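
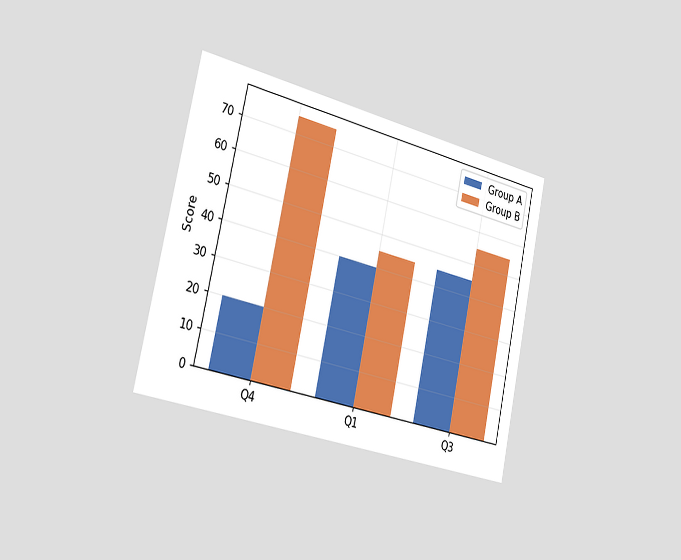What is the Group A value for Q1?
The chart is tilted about 12° clockwise and viewed slightly from the left. The Group A bar at Q1 reaches 40 on the y-axis.

40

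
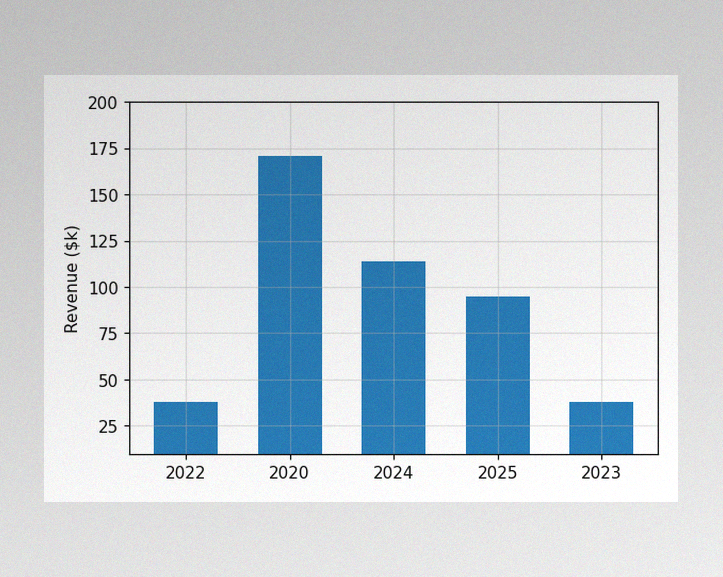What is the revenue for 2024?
$114k

The image has some photo noise and uneven lighting. Reading along the chart's y-axis, the 2024 bar reaches $114k.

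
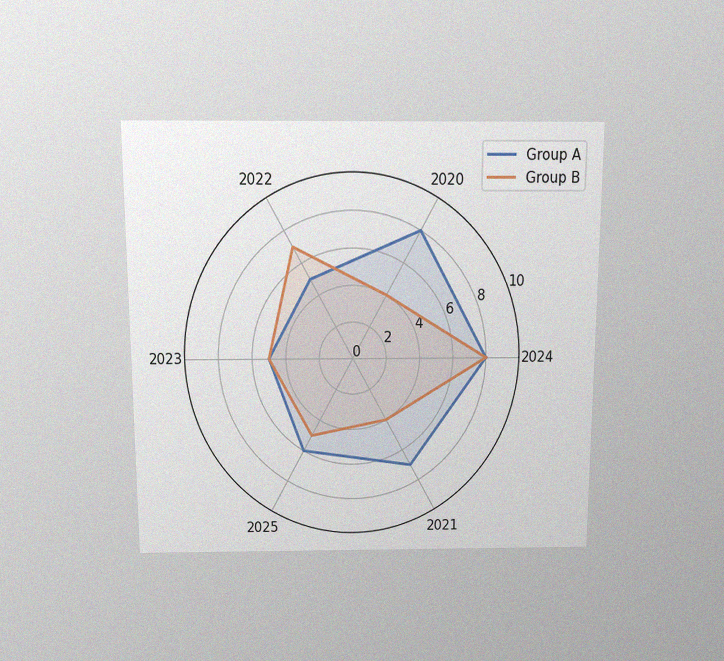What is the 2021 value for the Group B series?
4

The chart is viewed slightly from above, with some photo noise. On the 2021 axis, Group B reaches 4.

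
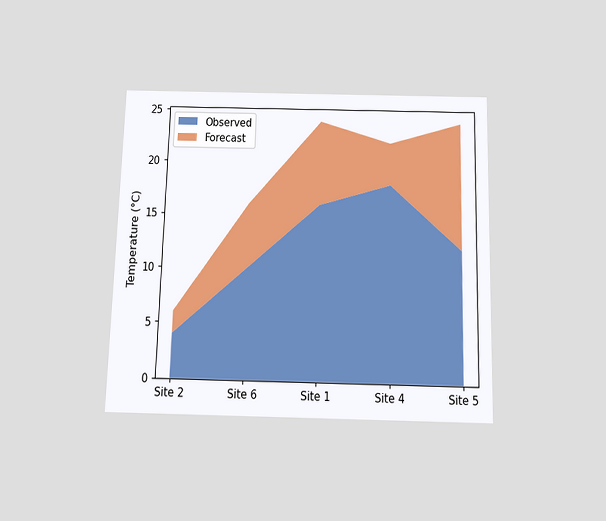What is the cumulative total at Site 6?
The chart is viewed slightly from below. The stacked total at Site 6 reaches 16°C.

16°C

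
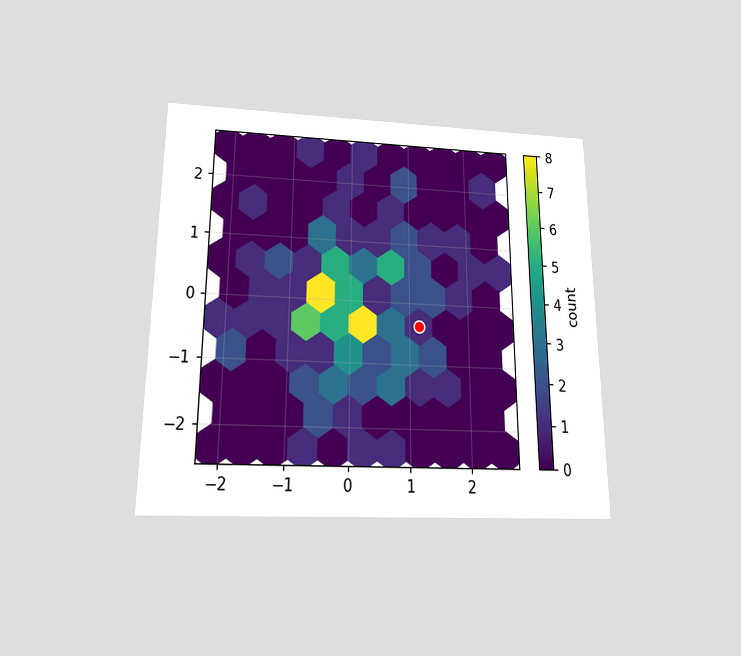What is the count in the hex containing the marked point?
The chart is viewed slightly from below. The marked hex reads 1 on the colorbar.

1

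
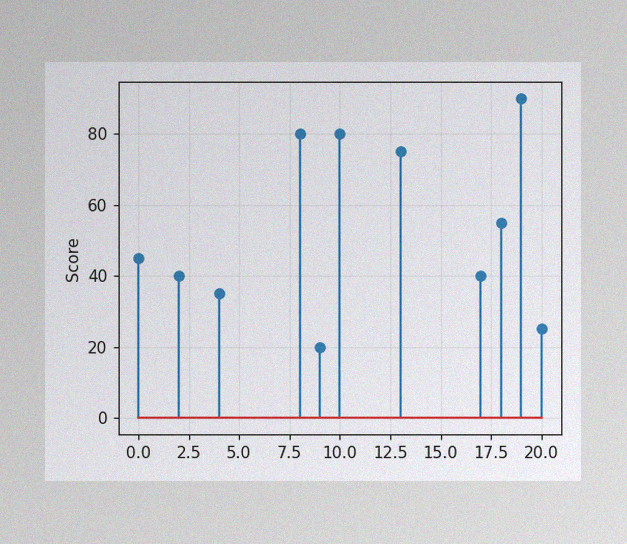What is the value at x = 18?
55

The image has some photo noise and uneven lighting. The stem at x=18 reaches 55.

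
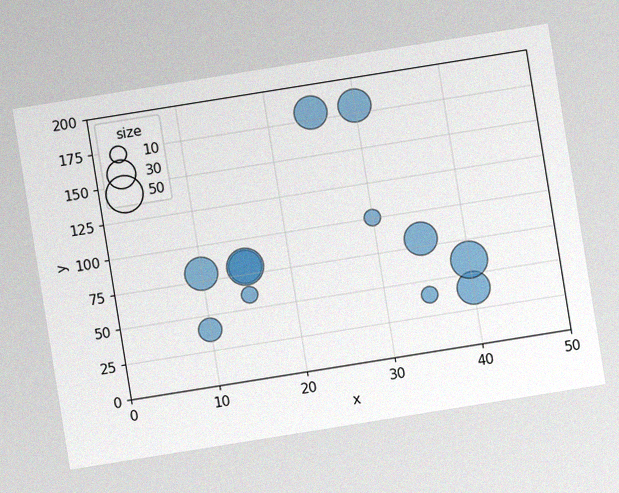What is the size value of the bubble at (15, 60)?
10

The chart is tilted about 9° counter-clockwise, with some photo noise. Matching the bubble at (15, 60) against the size legend gives 10.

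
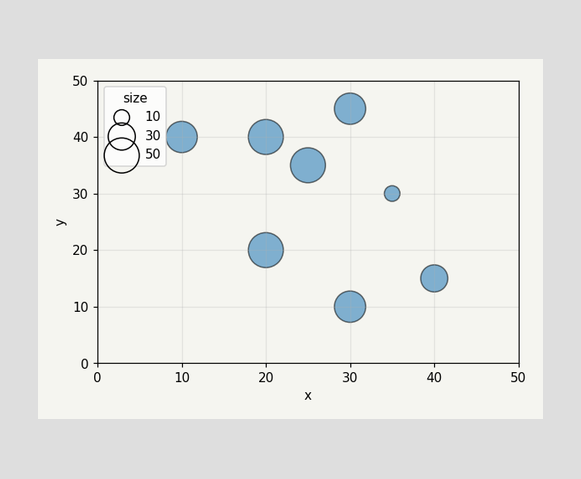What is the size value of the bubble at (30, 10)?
Matching the bubble at (30, 10) against the size legend gives 40.

40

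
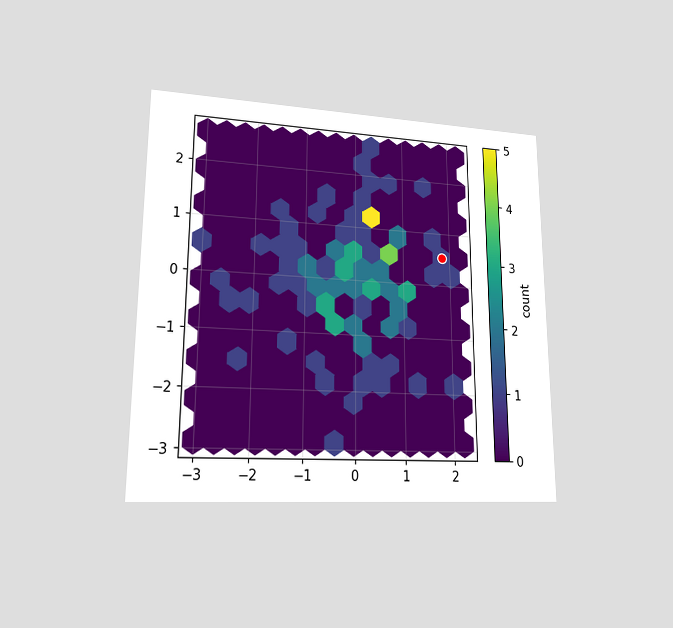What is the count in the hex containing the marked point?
The chart is viewed at a slight angle. The marked hex reads 1 on the colorbar.

1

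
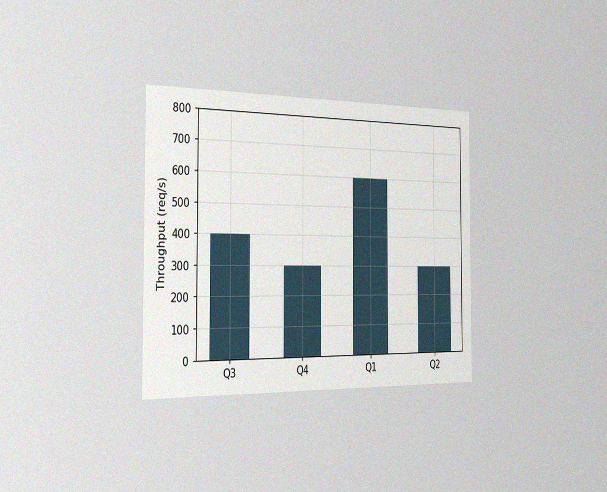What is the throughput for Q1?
The chart is viewed slightly from the left, with some photo noise. Reading along the chart's y-axis, the Q1 bar reaches 600req/s.

600req/s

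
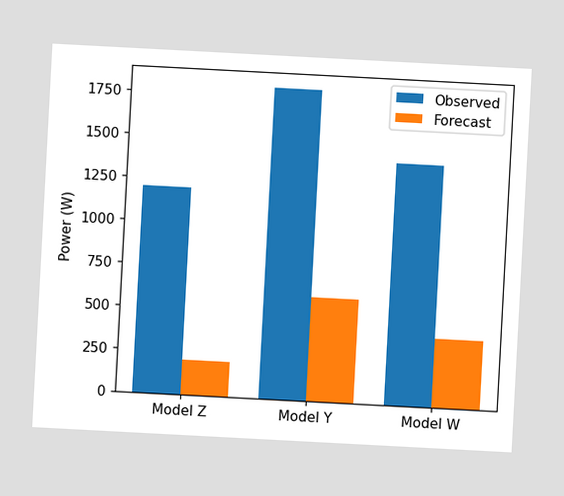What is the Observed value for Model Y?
The chart is tilted about 3° clockwise. The Observed bar at Model Y reaches 1800W on the y-axis.

1800W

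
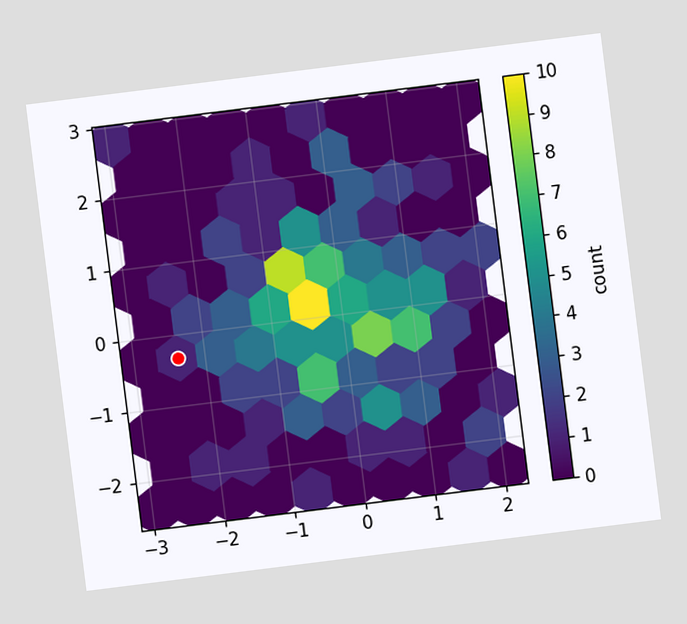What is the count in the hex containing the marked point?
The chart is tilted about 7° counter-clockwise. The marked hex reads 1 on the colorbar.

1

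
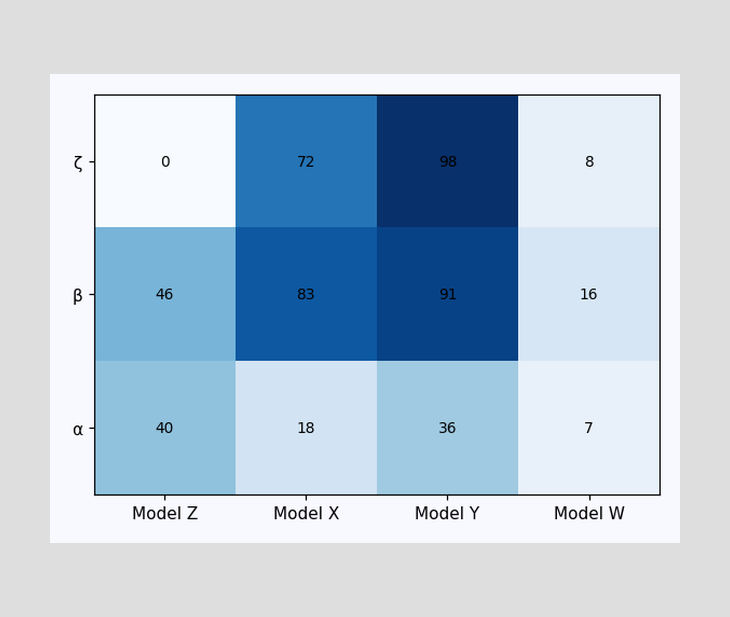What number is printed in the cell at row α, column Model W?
The (α, Model W) cell reads 7.

7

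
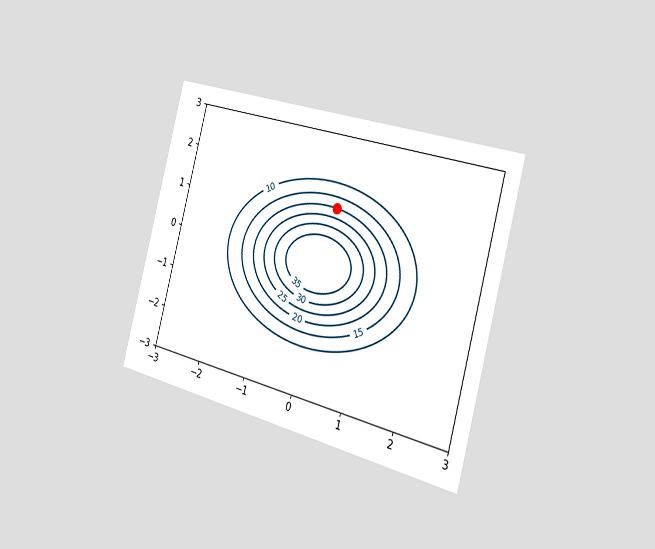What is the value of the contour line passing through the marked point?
The chart is tilted about 15° clockwise and viewed slightly from the right. The marked point sits on the contour labelled 20.

20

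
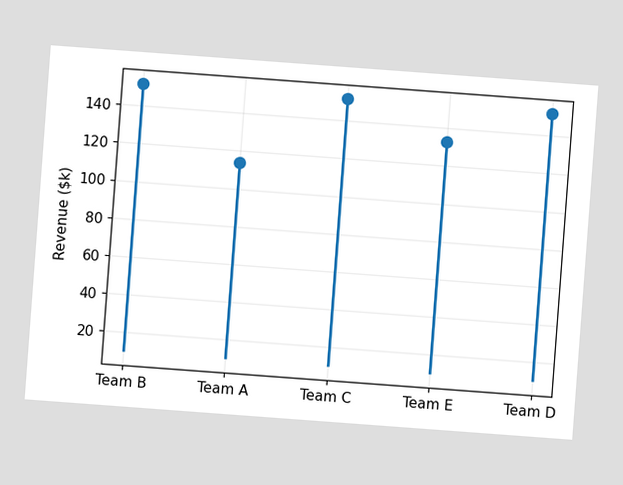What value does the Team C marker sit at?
$152k

The chart is tilted about 4° clockwise. The Team C marker sits at $152k.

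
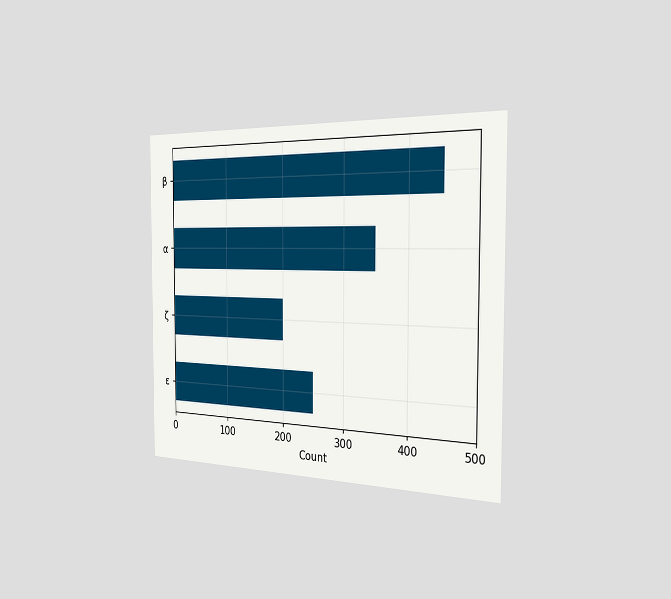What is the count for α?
350

The chart is viewed slightly from the right. Reading along the chart's x-axis, the α bar reaches 350.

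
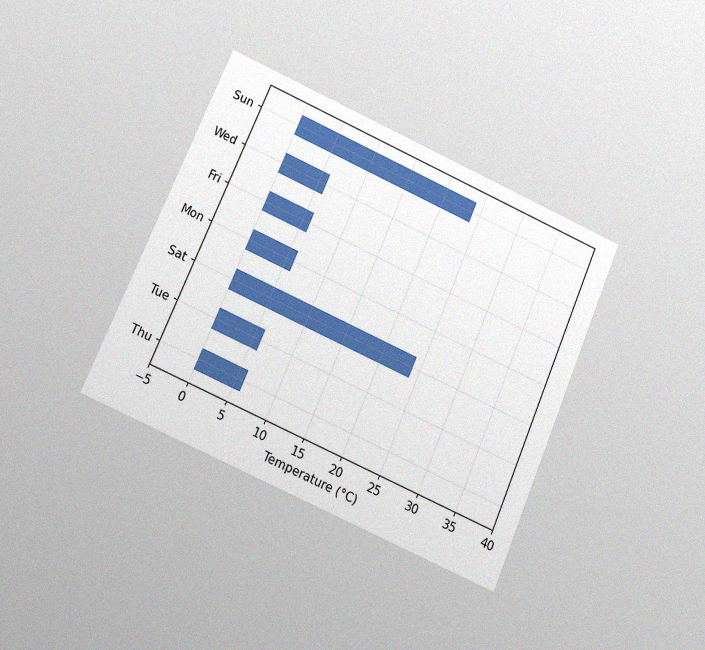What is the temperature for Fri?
6°C

The chart is tilted about 23° clockwise and viewed at a slight angle, with some photo noise. Reading along the chart's x-axis, the Fri bar reaches 6°C.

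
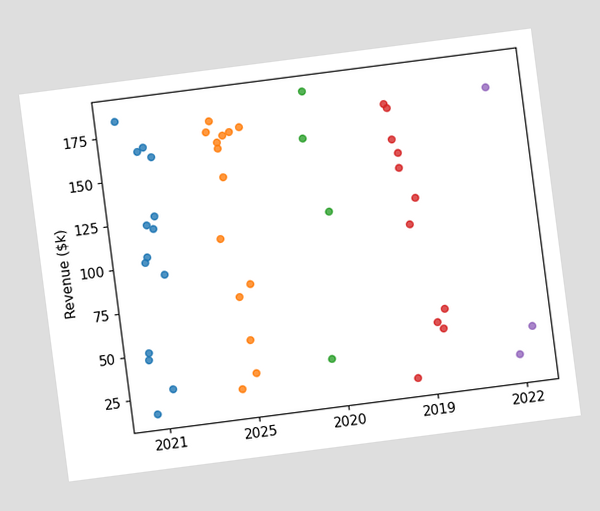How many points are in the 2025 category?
14

The chart is tilted about 7° counter-clockwise. Counting the markers in the 2025 column gives 14.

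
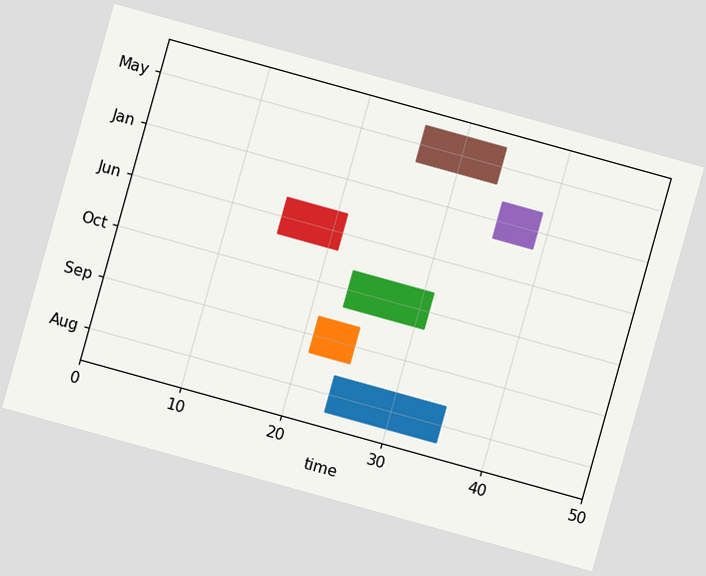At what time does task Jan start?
35

The chart is tilted about 16° clockwise. The Jan bar begins at t=35.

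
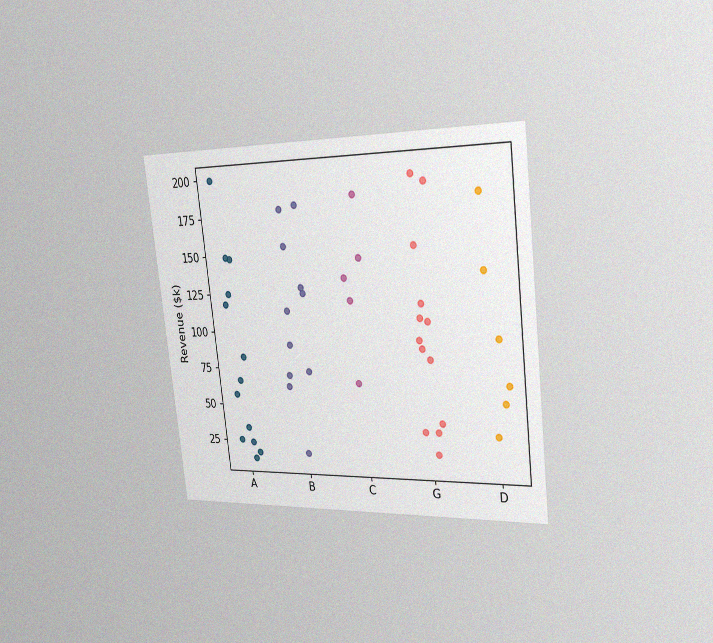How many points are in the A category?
The chart is tilted about 7° counter-clockwise and viewed slightly from the right, with some photo noise. Counting the markers in the A column gives 13.

13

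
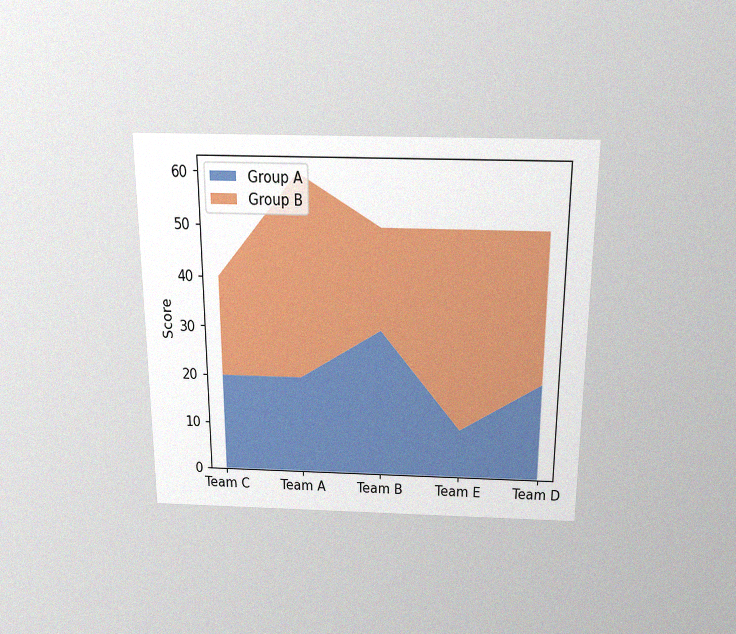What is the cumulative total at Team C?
The chart is viewed slightly from above, with some photo noise. The stacked total at Team C reaches 40.

40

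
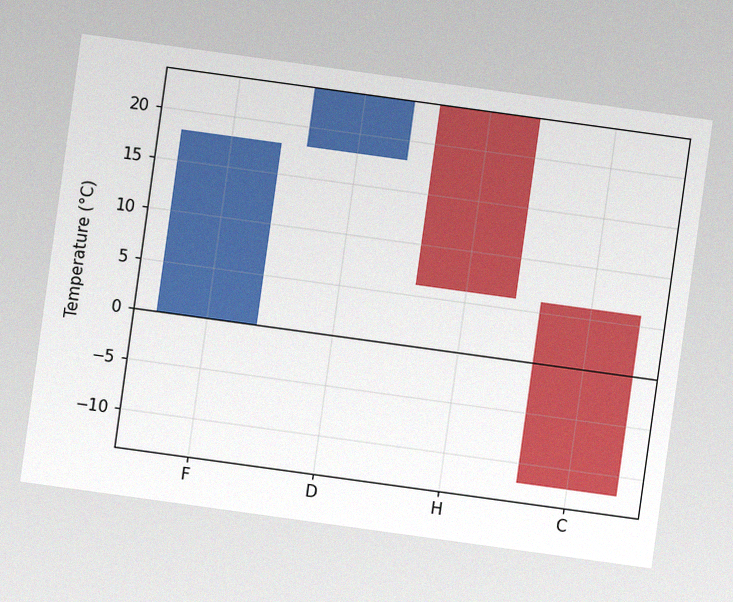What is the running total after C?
-12°C

The chart is tilted about 8° clockwise, with some photo noise. After C the running total reaches -12°C.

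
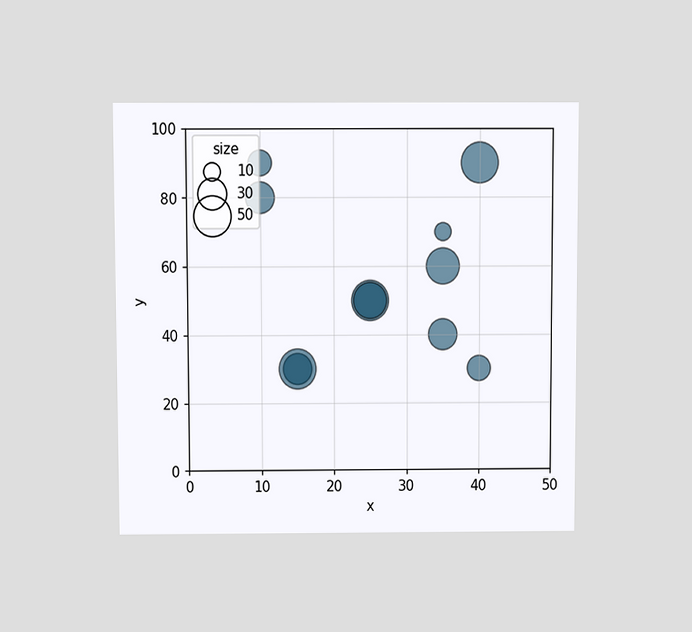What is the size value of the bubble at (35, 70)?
The chart is viewed slightly from above. Matching the bubble at (35, 70) against the size legend gives 10.

10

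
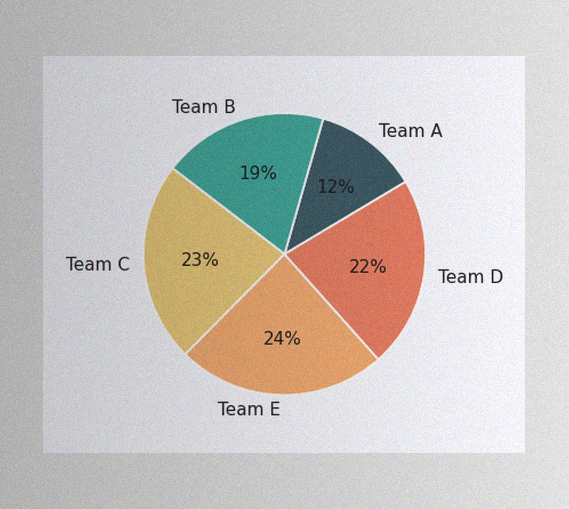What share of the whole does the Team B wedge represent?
19%

The image has some photo noise and uneven lighting. The Team B slice takes up 19% of the pie.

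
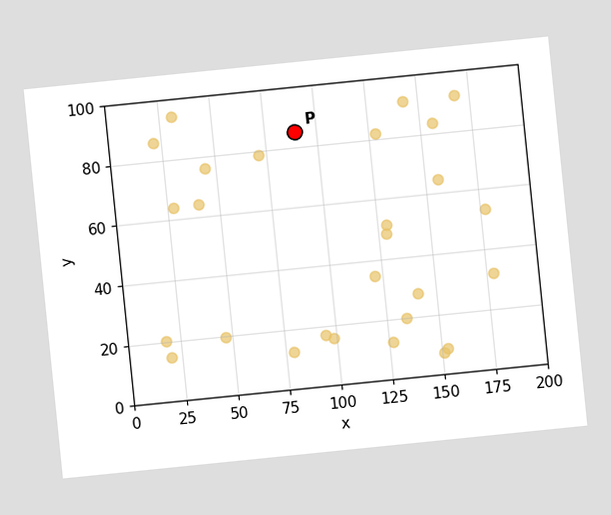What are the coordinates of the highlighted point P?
(90, 85)

The chart is tilted about 6° counter-clockwise. Following the gridlines from P to each axis, P sits at (90, 85).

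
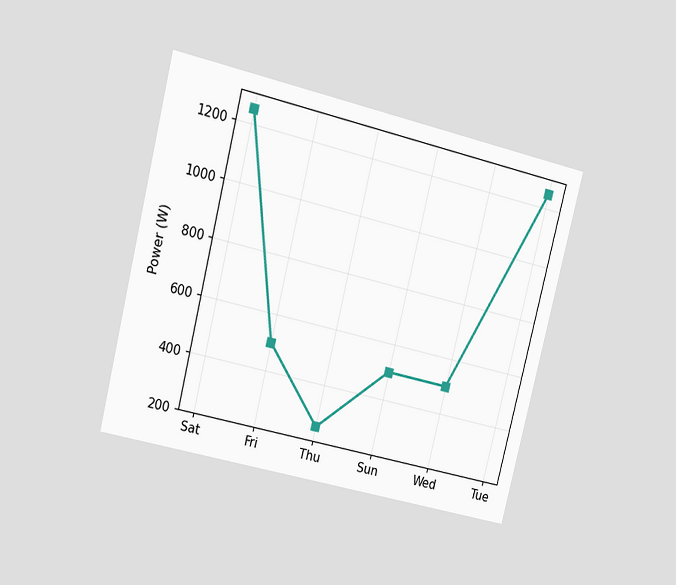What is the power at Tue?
The chart is tilted about 14° clockwise and viewed at a slight angle. At Tue, the line is at 1250W.

1250W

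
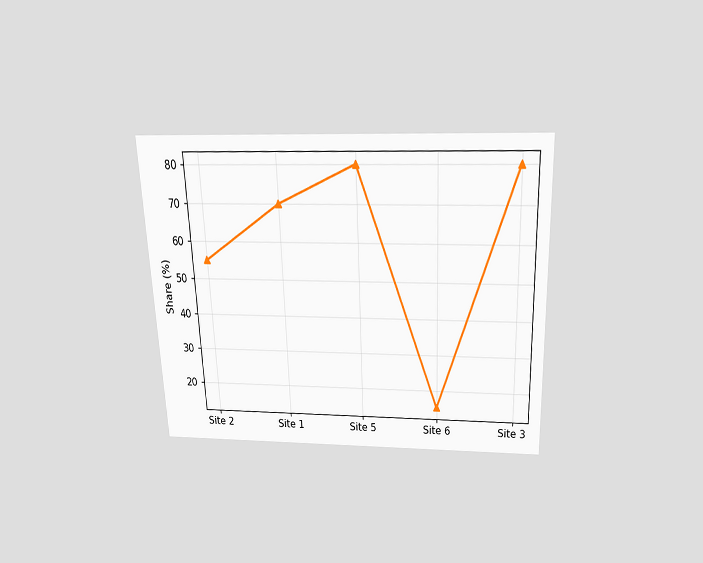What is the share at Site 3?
The chart is tilted about 2° counter-clockwise and viewed slightly from above. At Site 3, the line is at 80%.

80%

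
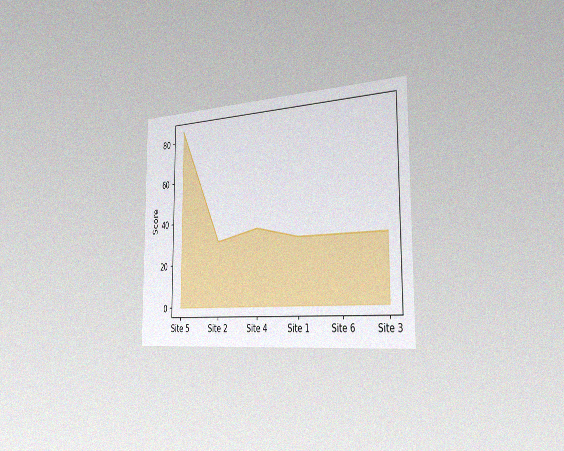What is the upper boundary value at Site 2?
30

The chart is viewed slightly from the right, with some photo noise. At Site 2 the upper boundary is at 30.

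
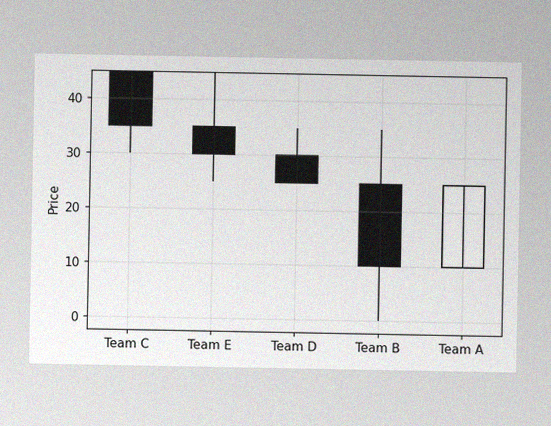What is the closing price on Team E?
The image has some photo noise and uneven lighting. The Team E candle closes at 30.

30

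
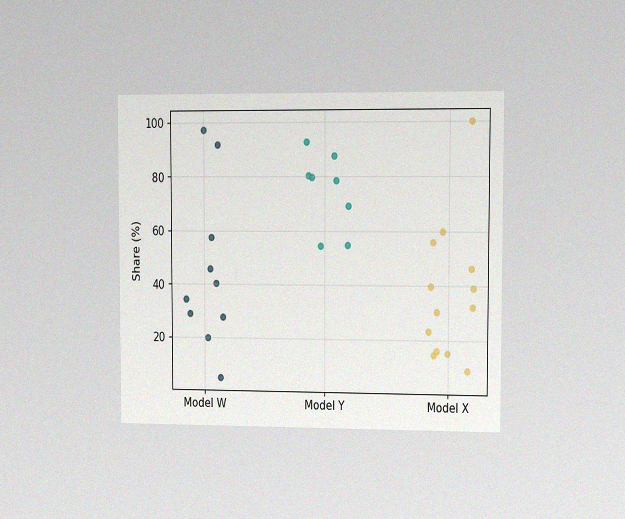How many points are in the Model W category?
10

The chart is viewed slightly from the right, with some photo noise. Counting the markers in the Model W column gives 10.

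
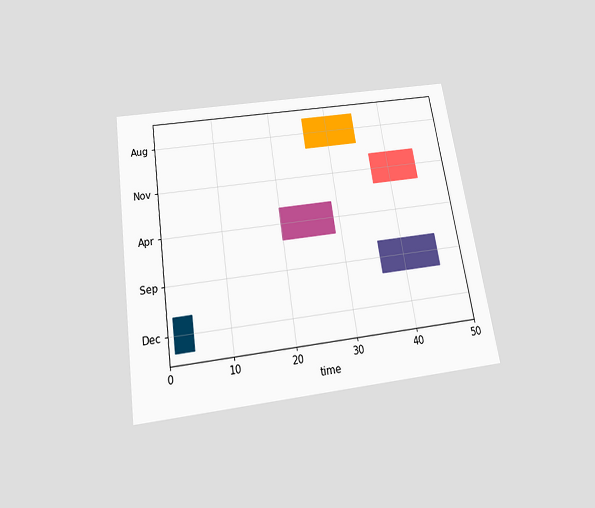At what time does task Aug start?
The chart is tilted about 9° counter-clockwise and viewed slightly from below. The Aug bar begins at t=26.

26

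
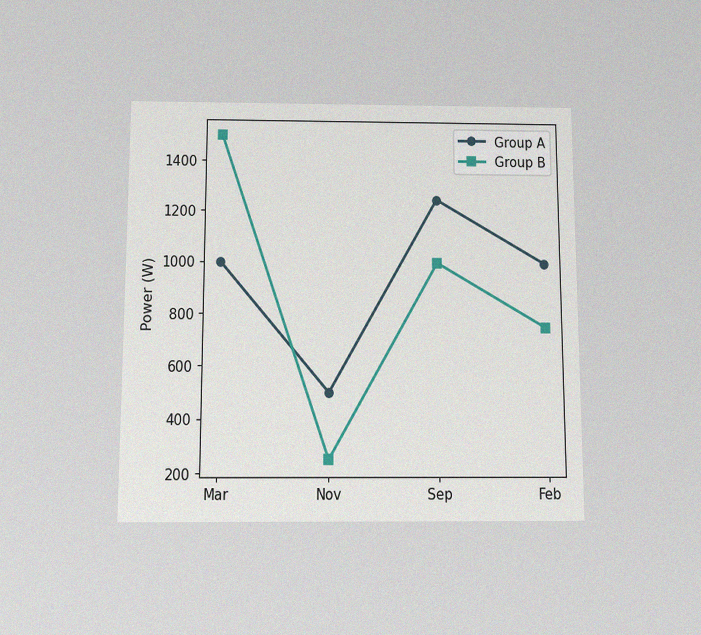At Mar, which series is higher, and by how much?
The chart is viewed slightly from below, with some photo noise. At Mar, Group B sits above the other line by 500W.

Group B, by 500W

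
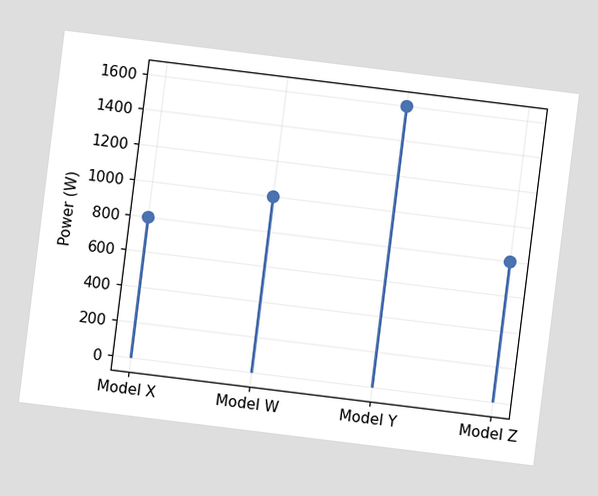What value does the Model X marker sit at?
The chart is tilted about 7° clockwise. The Model X marker sits at 800W.

800W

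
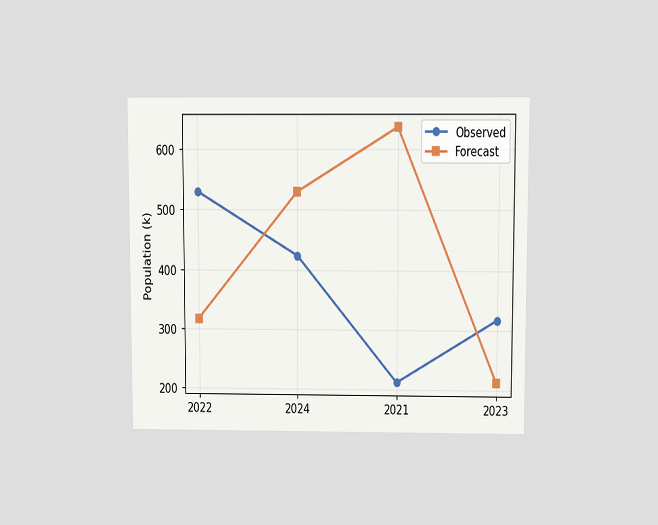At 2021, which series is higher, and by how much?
Forecast, by 424k

The chart is viewed slightly from above. At 2021, Forecast sits above the other line by 424k.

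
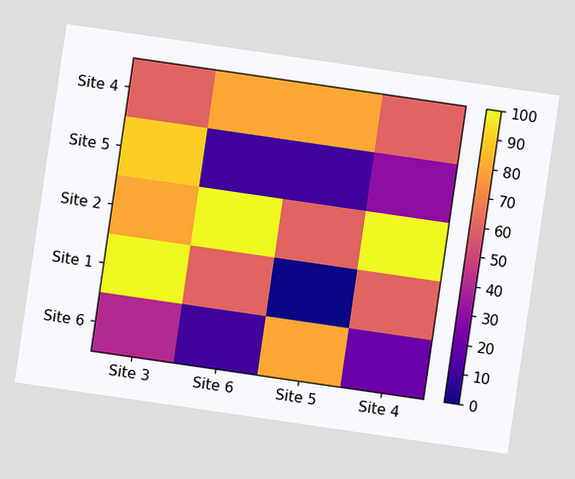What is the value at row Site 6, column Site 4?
20

The chart is tilted about 8° clockwise. Matching cell (Site 6, Site 4) against the colorbar gives 20.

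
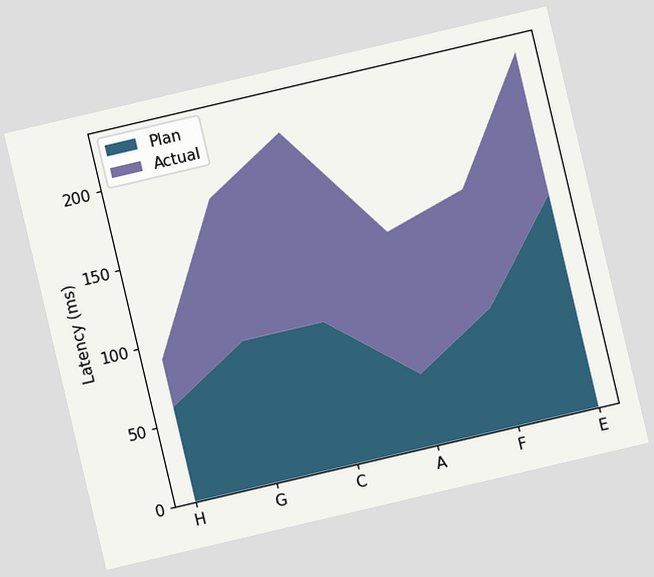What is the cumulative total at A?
135ms

The chart is tilted about 13° counter-clockwise. The stacked total at A reaches 135ms.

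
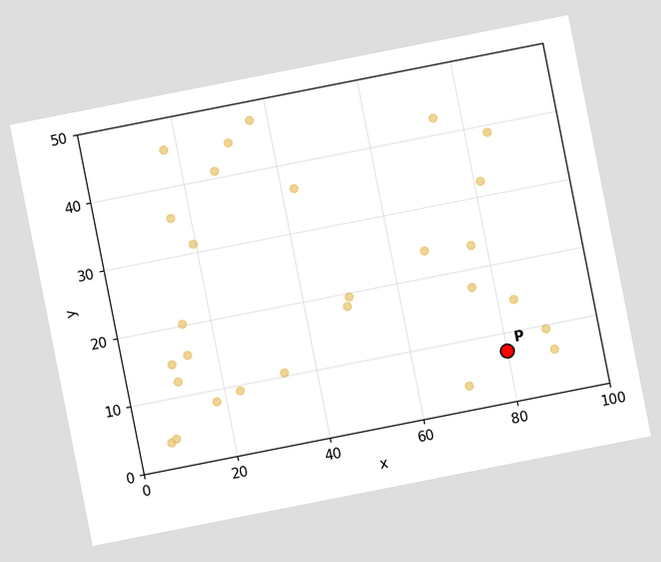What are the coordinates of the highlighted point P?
The chart is tilted about 11° counter-clockwise. Following the gridlines from P to each axis, P sits at (80, 7.5).

(80, 7.5)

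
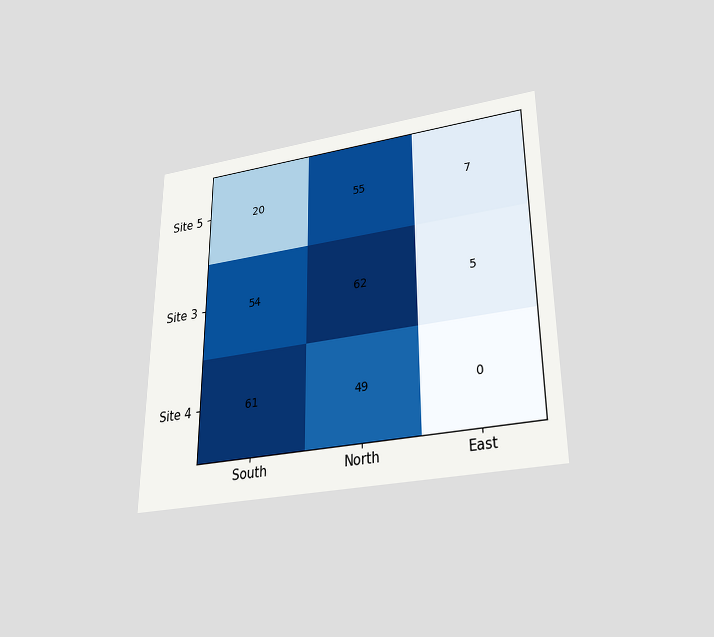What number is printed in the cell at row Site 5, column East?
7

The chart is viewed slightly from below. The (Site 5, East) cell reads 7.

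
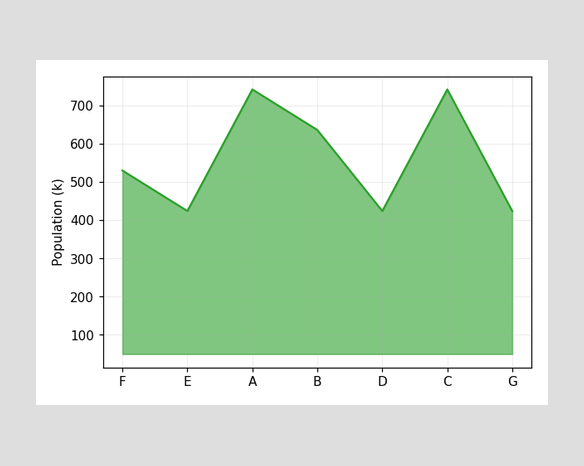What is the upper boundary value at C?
At C the upper boundary is at 742k.

742k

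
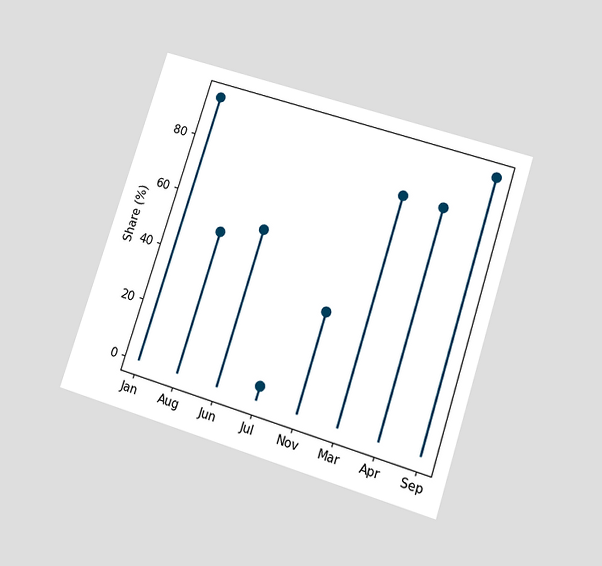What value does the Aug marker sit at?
The chart is tilted about 17° clockwise and viewed at a slight angle. The Aug marker sits at 50%.

50%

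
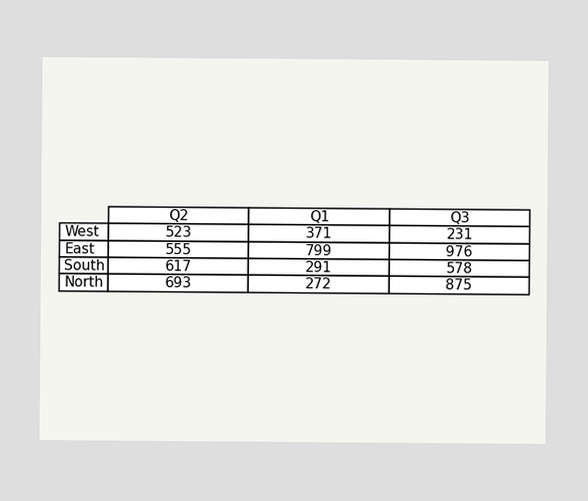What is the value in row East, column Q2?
555

The (East, Q2) cell reads 555.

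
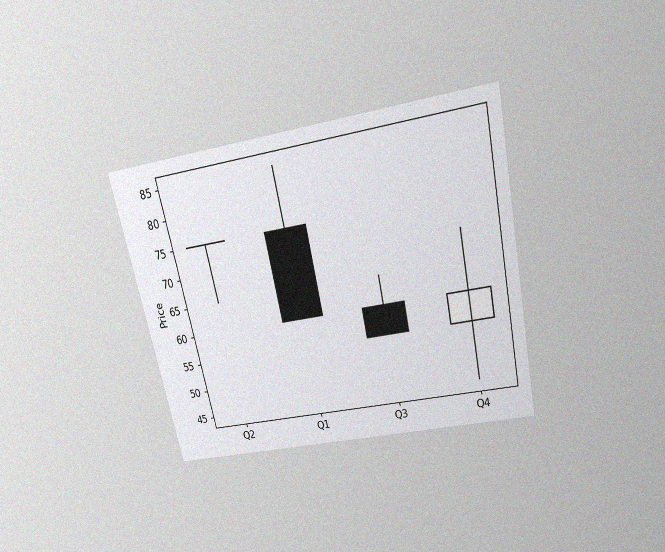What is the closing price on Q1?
60

The chart is tilted about 12° counter-clockwise and viewed slightly from above, with some photo noise. The Q1 candle closes at 60.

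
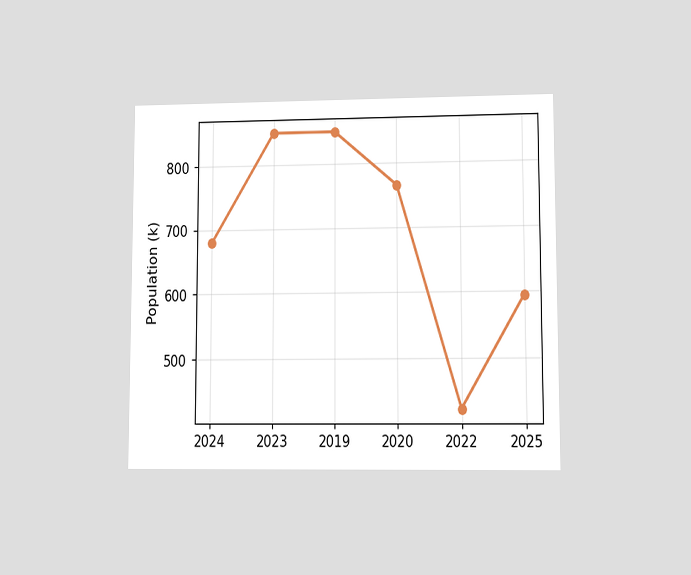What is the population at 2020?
The chart is viewed at a slight angle. At 2020, the line is at 765k.

765k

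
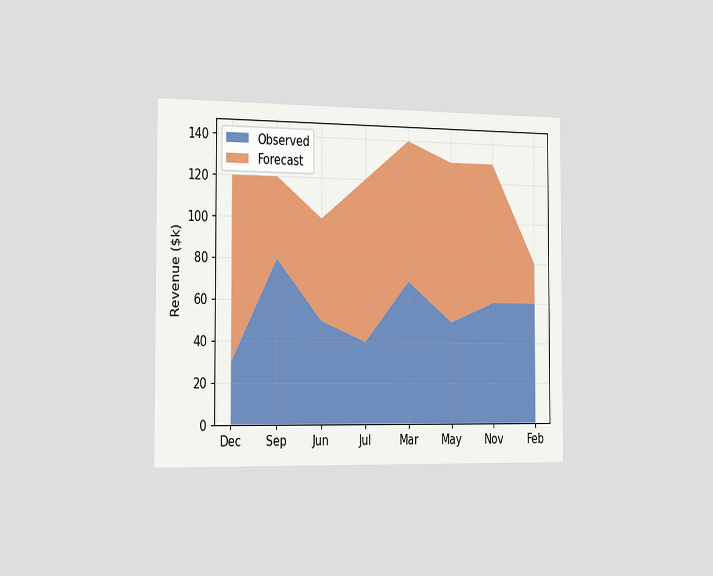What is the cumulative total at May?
$130k

The chart is viewed slightly from the left. The stacked total at May reaches $130k.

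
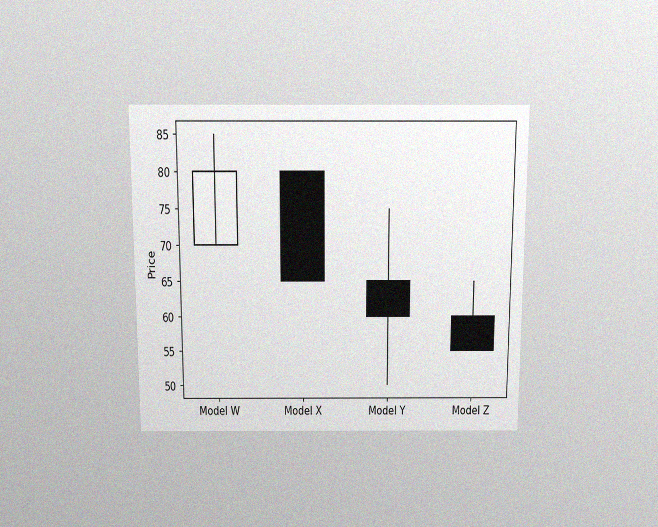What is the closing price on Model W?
80

The chart is viewed slightly from above, with some photo noise. The Model W candle closes at 80.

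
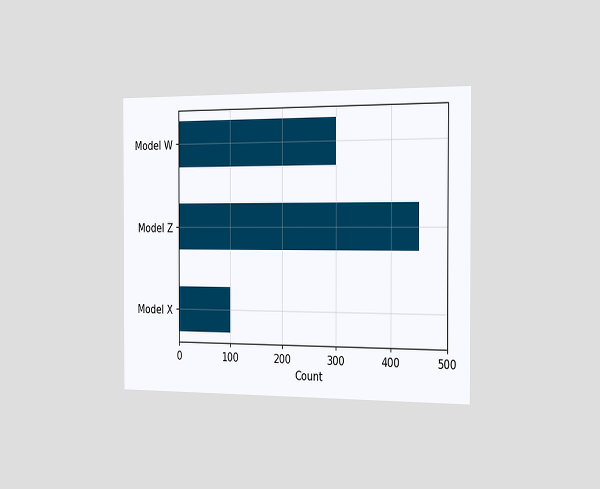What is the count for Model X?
100

The chart is viewed slightly from the right. Reading along the chart's x-axis, the Model X bar reaches 100.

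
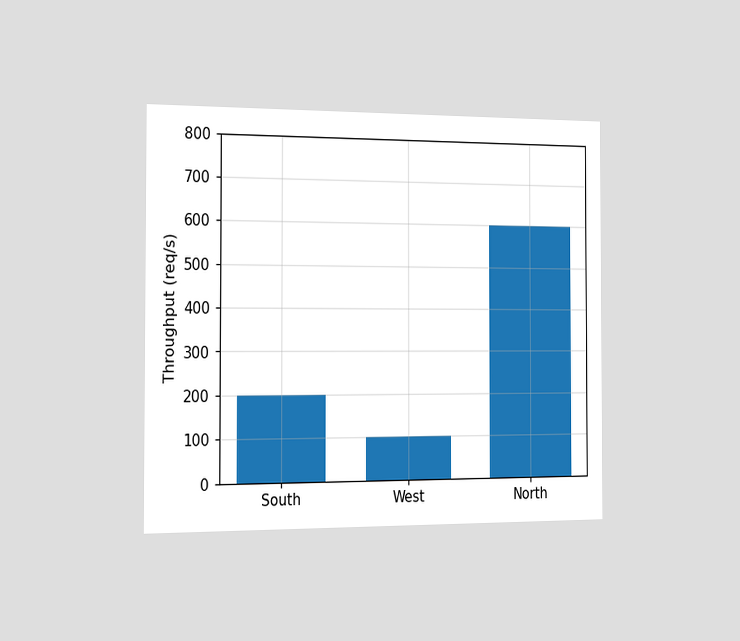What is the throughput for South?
The chart is viewed slightly from the left. Reading along the chart's y-axis, the South bar reaches 200req/s.

200req/s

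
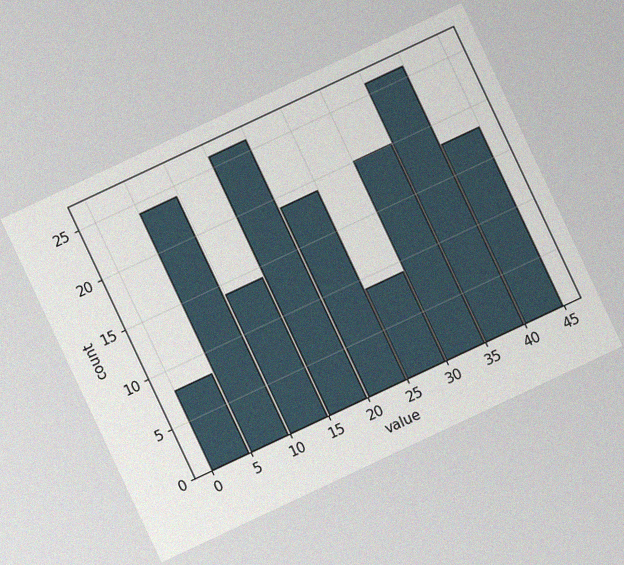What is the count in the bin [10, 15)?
The chart is tilted about 25° counter-clockwise, with some photo noise. The [10, 15) bin has height 14.

14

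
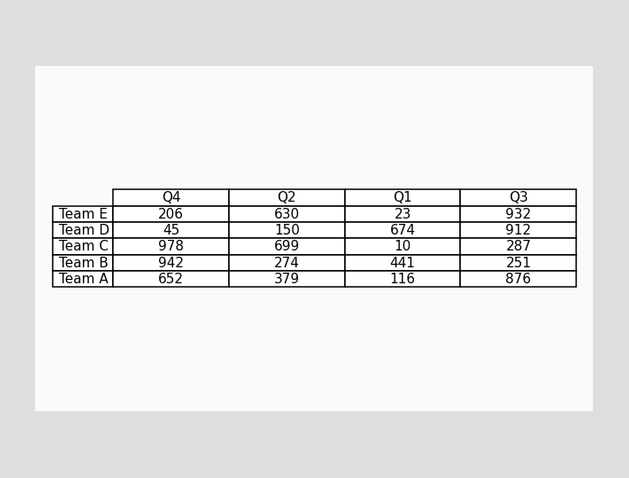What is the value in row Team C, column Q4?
978

The (Team C, Q4) cell reads 978.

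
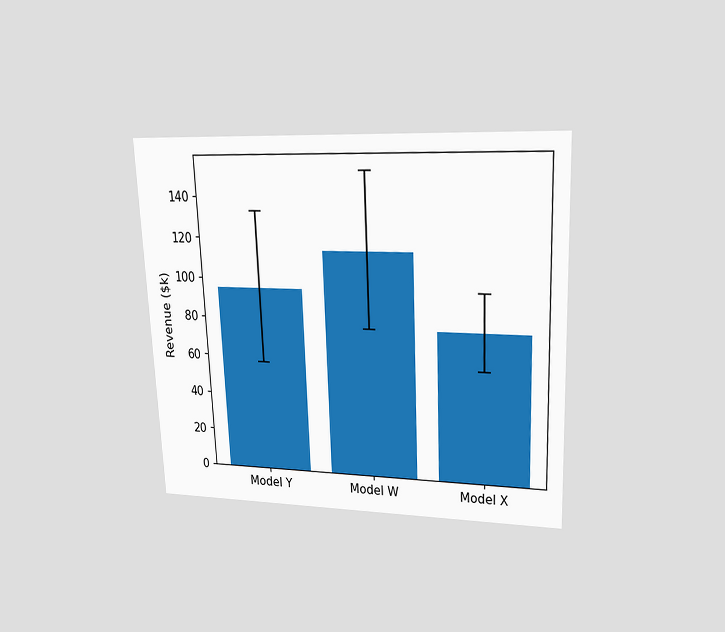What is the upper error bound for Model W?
The chart is tilted about 2° counter-clockwise and viewed at a slight angle. The Model W bar's upper whisker reaches $152k.

$152k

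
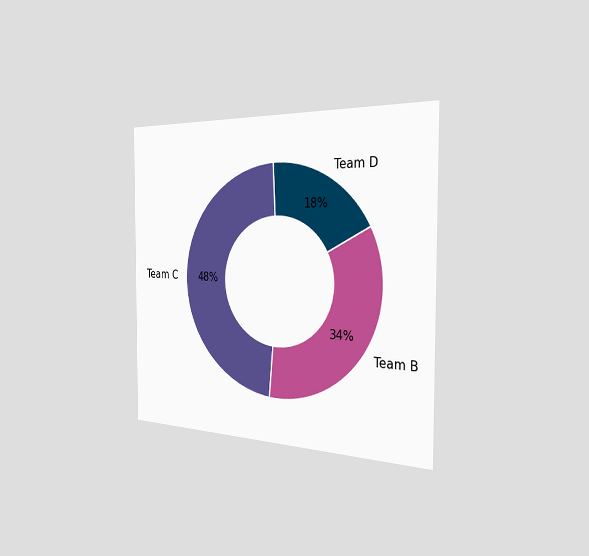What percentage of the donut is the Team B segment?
The chart is viewed slightly from the right. The Team B segment takes up 34% of the ring.

34%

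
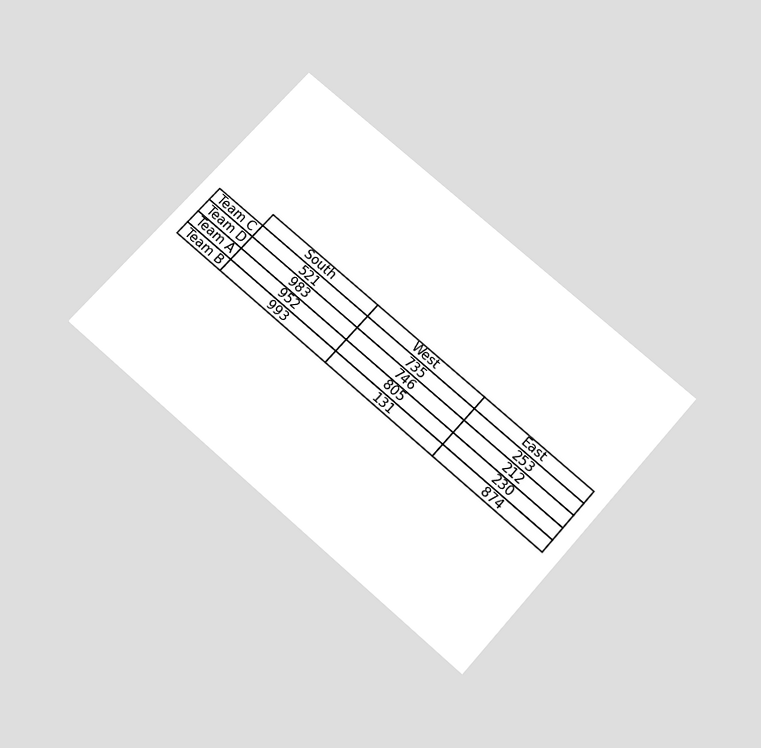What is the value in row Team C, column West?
The chart is tilted about 41° clockwise and viewed slightly from below. The (Team C, West) cell reads 735.

735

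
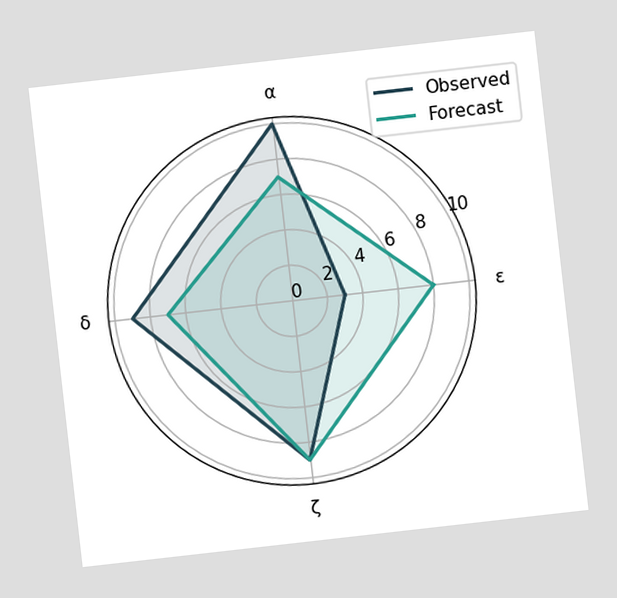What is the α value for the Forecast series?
7

The chart is tilted about 6° counter-clockwise. On the α axis, Forecast reaches 7.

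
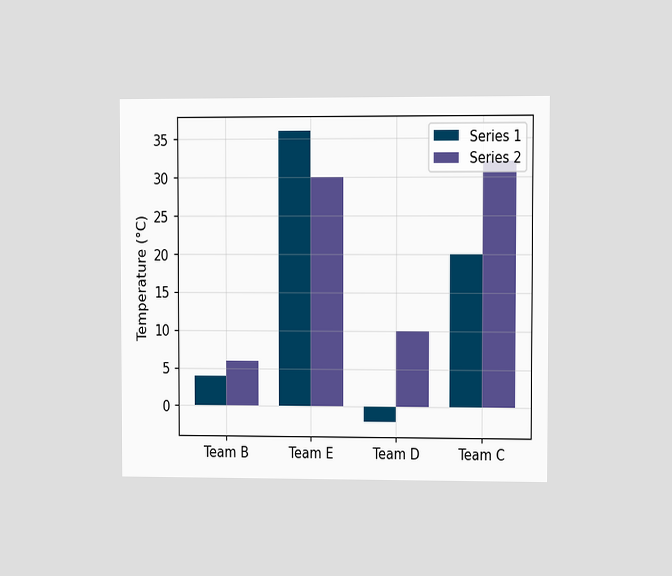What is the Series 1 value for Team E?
36°C

The chart is viewed at a slight angle. The Series 1 bar at Team E reaches 36°C on the y-axis.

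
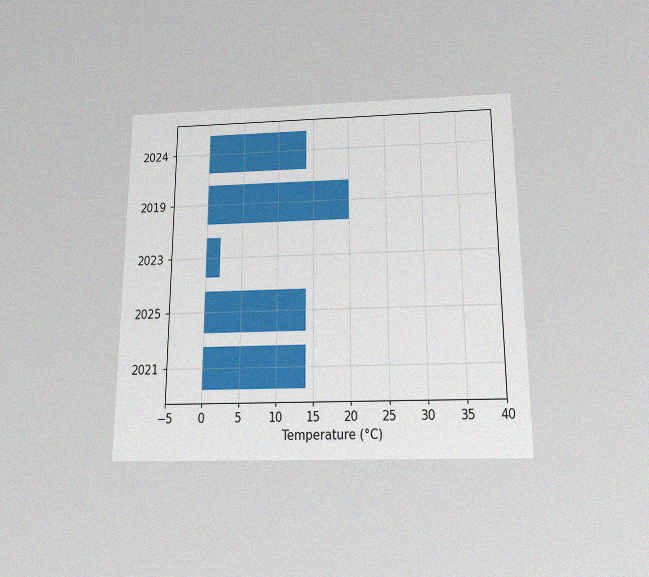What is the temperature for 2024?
The chart is viewed slightly from below, with some photo noise. Reading along the chart's x-axis, the 2024 bar reaches 14°C.

14°C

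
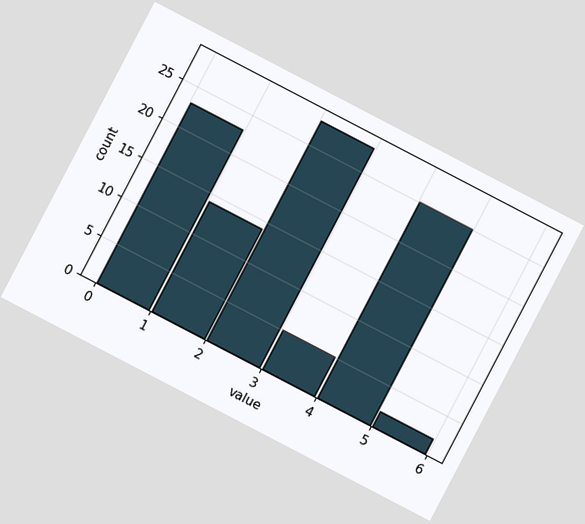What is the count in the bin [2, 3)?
28

The chart is tilted about 28° clockwise. The [2, 3) bin has height 28.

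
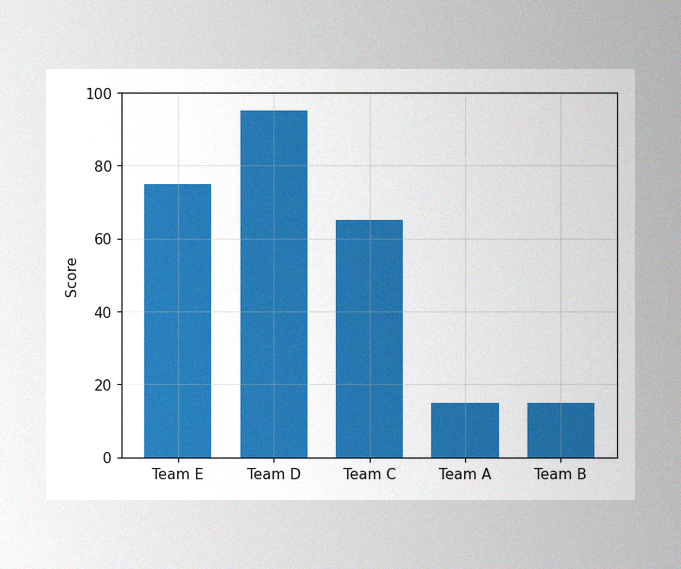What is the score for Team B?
15

The image has some photo noise and uneven lighting. Reading along the chart's y-axis, the Team B bar reaches 15.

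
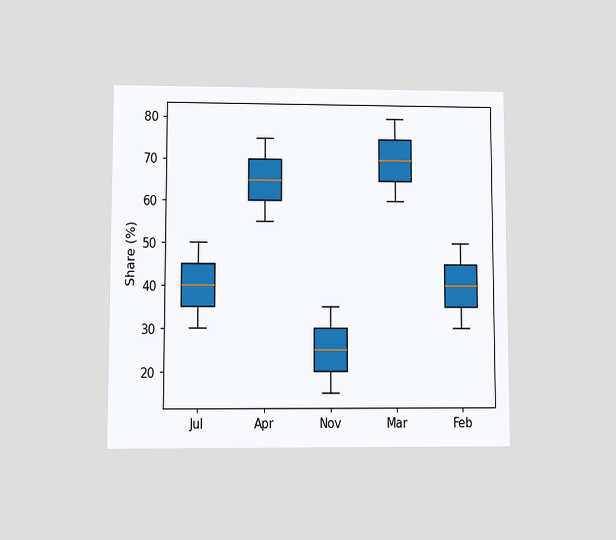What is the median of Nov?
The chart is viewed at a slight angle. The median line in the Nov box sits at 25%.

25%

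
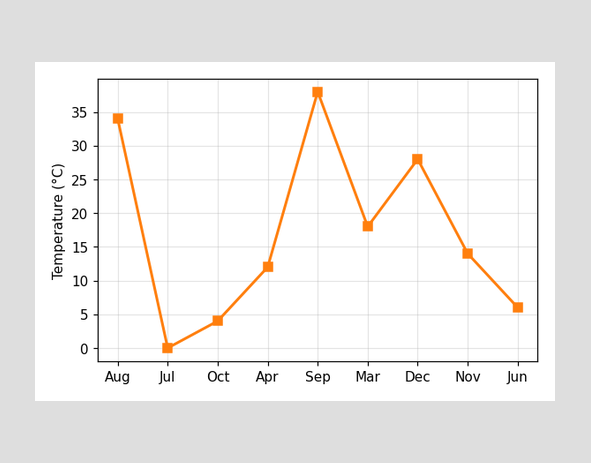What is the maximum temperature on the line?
The highest point is at Sep, and reading across to the y-axis gives 38°C.

38°C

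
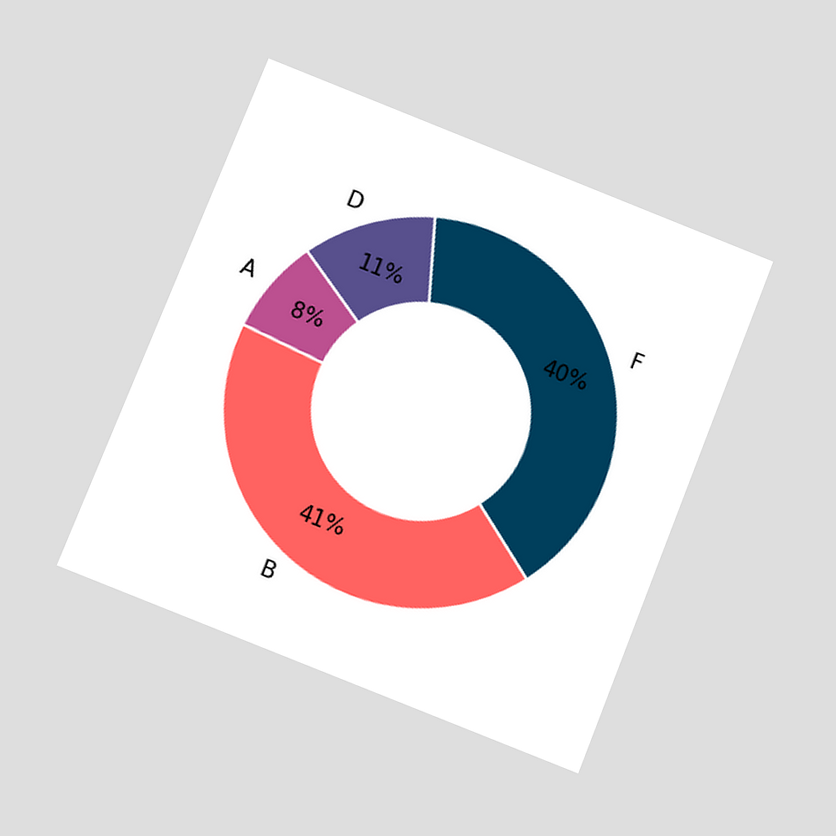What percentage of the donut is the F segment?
40%

The chart is tilted about 22° clockwise and viewed slightly from below. The F segment takes up 40% of the ring.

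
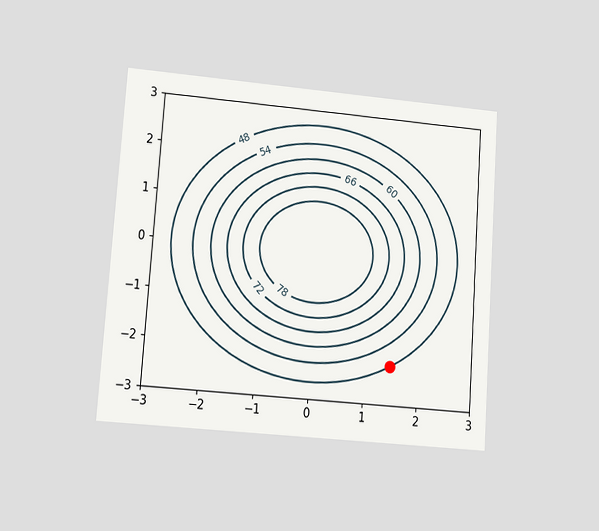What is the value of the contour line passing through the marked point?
The chart is tilted about 4° clockwise and viewed at a slight angle. The marked point sits on the contour labelled 48.

48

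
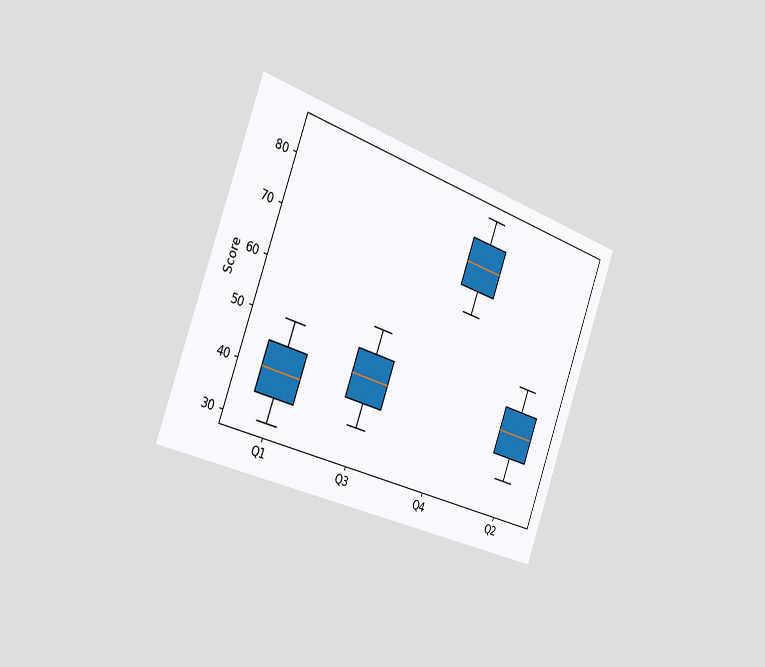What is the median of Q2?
45

The chart is tilted about 20° clockwise and viewed slightly from the left. The median line in the Q2 box sits at 45.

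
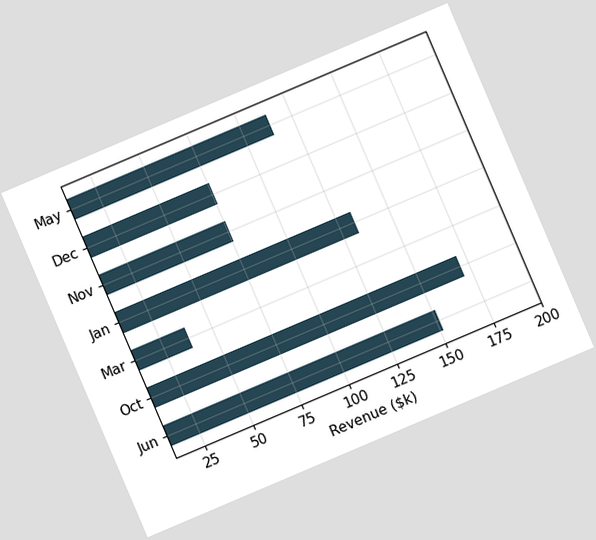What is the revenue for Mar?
The chart is tilted about 23° counter-clockwise. Reading along the chart's x-axis, the Mar bar reaches $38k.

$38k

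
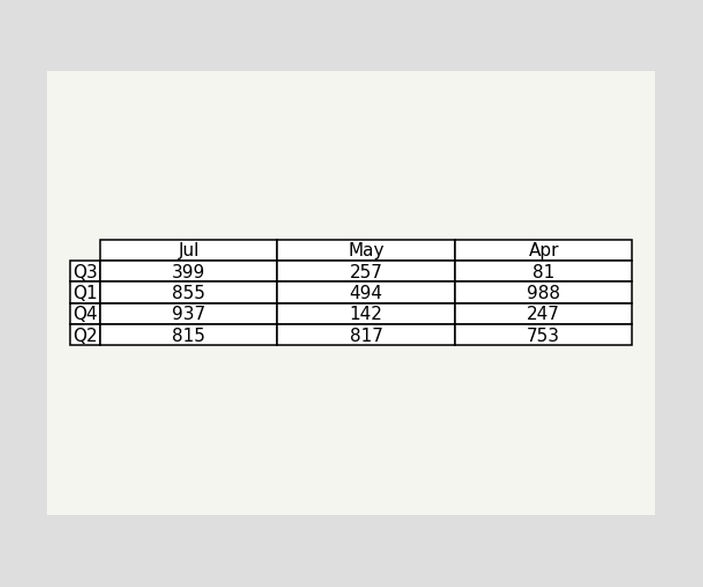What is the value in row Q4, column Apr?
247

The (Q4, Apr) cell reads 247.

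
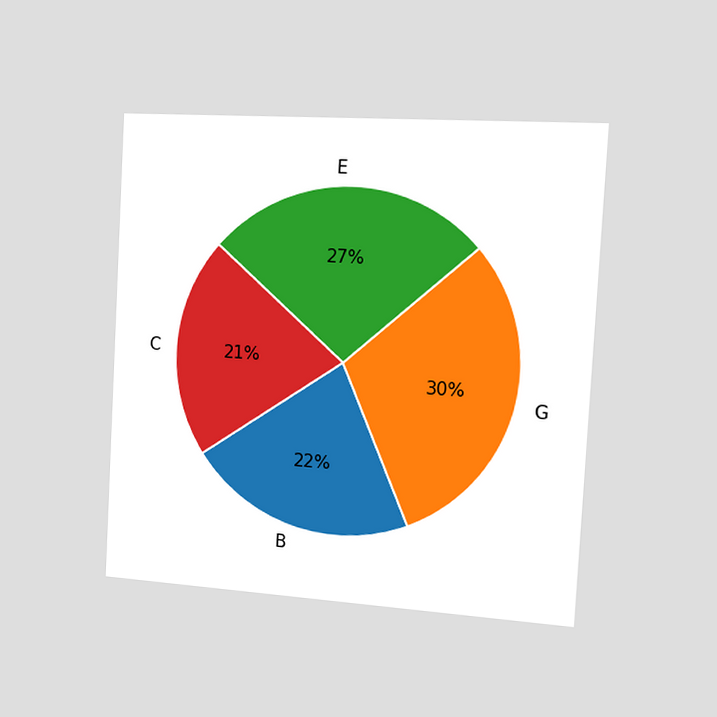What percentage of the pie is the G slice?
The chart is tilted about 3° clockwise and viewed slightly from the right. The G slice takes up 30% of the pie.

30%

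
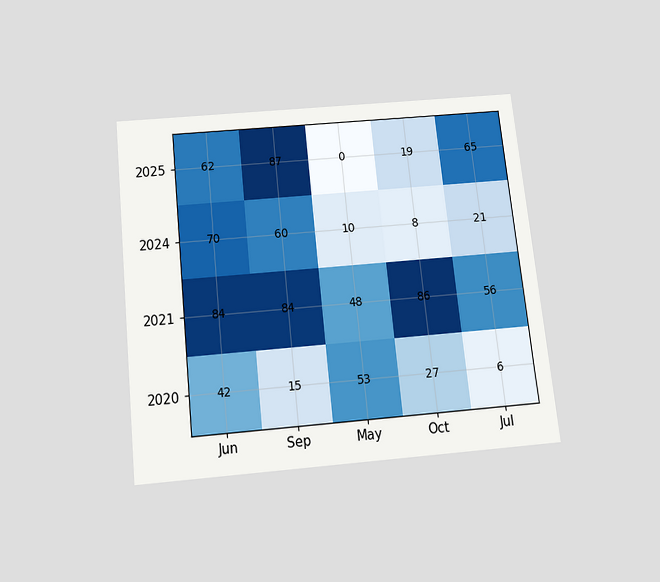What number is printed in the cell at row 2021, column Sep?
The chart is tilted about 6° counter-clockwise and viewed slightly from below. The (2021, Sep) cell reads 84.

84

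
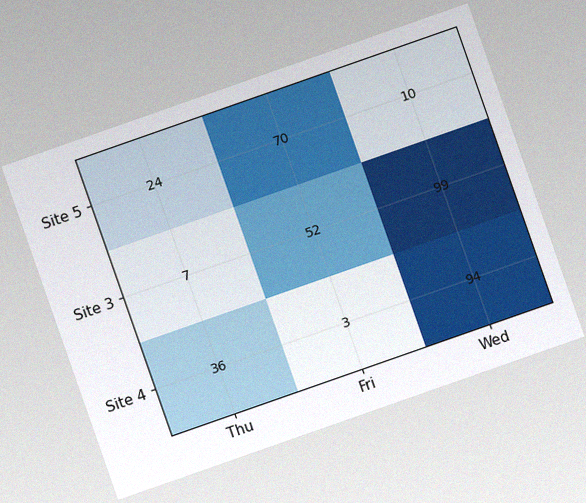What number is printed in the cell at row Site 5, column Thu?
24

The chart is tilted about 19° counter-clockwise, with some photo noise. The (Site 5, Thu) cell reads 24.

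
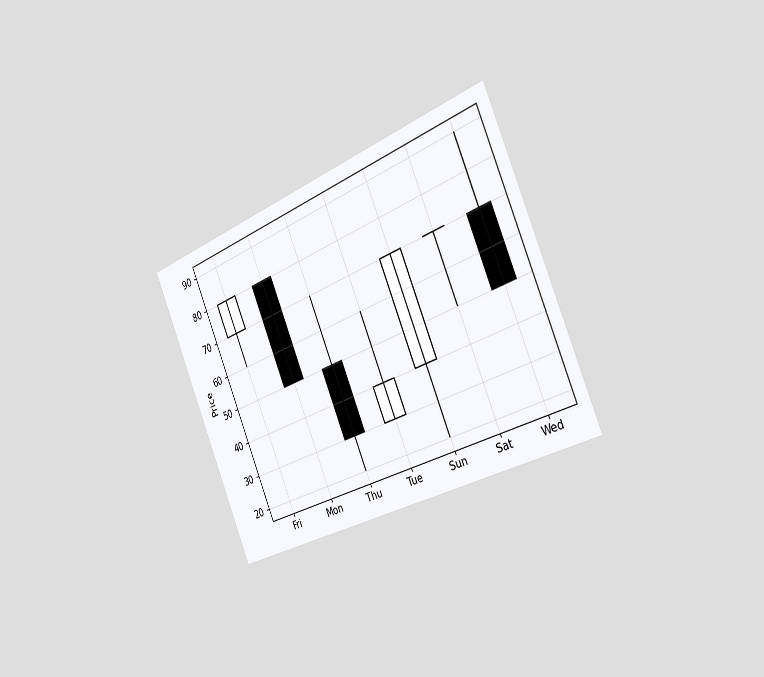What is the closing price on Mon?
50

The chart is tilted about 23° counter-clockwise and viewed slightly from the right. The Mon candle closes at 50.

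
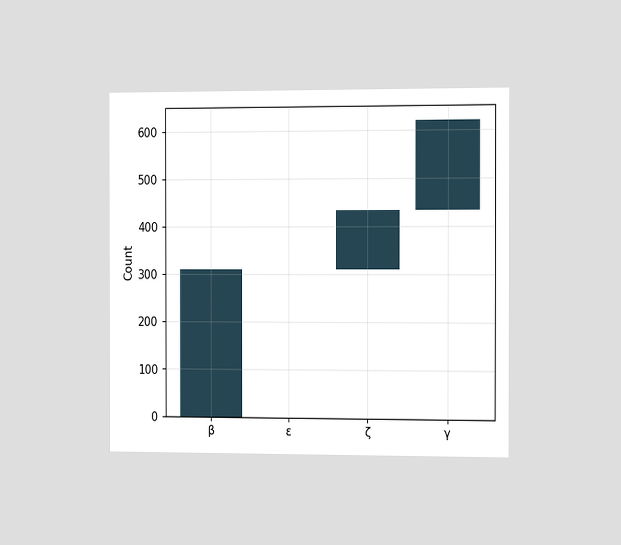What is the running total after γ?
The chart is viewed slightly from the right. After γ the running total reaches 620.

620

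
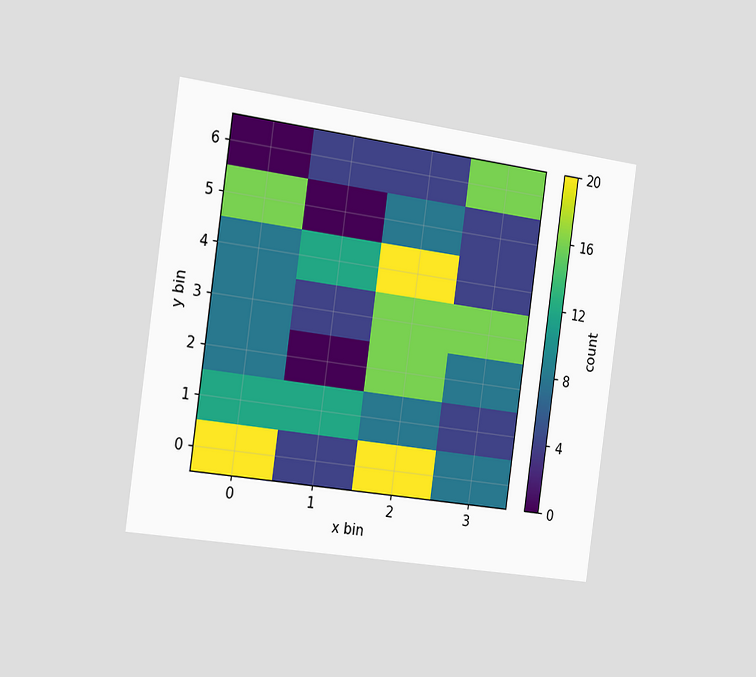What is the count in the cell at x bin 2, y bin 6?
The chart is tilted about 8° clockwise and viewed slightly from the left. Matching the cell (2, 6) against the colorbar gives 4.

4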